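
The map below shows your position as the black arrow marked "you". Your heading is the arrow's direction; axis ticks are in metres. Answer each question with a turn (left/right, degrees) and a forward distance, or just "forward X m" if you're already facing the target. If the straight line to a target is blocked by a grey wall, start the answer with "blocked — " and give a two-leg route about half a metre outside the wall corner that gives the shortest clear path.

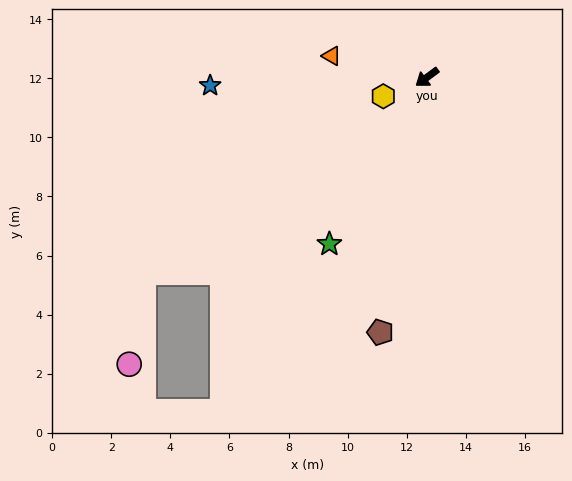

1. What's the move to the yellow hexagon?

turn right 13°, forward 1.6 m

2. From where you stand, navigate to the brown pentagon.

turn left 43°, forward 8.8 m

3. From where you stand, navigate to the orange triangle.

turn right 49°, forward 3.3 m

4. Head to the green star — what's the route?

turn left 23°, forward 6.5 m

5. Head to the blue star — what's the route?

turn right 34°, forward 7.3 m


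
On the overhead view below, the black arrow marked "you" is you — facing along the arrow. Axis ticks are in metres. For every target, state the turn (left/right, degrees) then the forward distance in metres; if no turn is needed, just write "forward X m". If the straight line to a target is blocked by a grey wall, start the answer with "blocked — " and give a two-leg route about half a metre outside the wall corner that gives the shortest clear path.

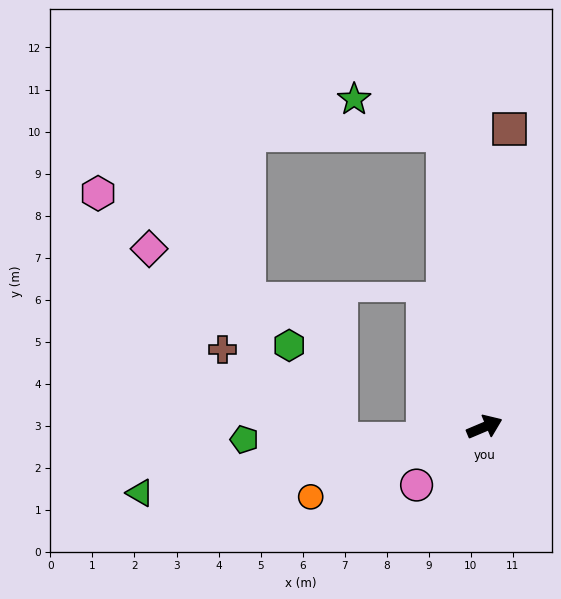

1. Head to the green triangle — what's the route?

turn left 168°, forward 8.3 m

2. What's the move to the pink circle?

turn right 162°, forward 2.1 m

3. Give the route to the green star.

blocked — turn left 75°, forward 7.0 m, then turn left 61°, forward 2.3 m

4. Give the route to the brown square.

turn left 62°, forward 7.1 m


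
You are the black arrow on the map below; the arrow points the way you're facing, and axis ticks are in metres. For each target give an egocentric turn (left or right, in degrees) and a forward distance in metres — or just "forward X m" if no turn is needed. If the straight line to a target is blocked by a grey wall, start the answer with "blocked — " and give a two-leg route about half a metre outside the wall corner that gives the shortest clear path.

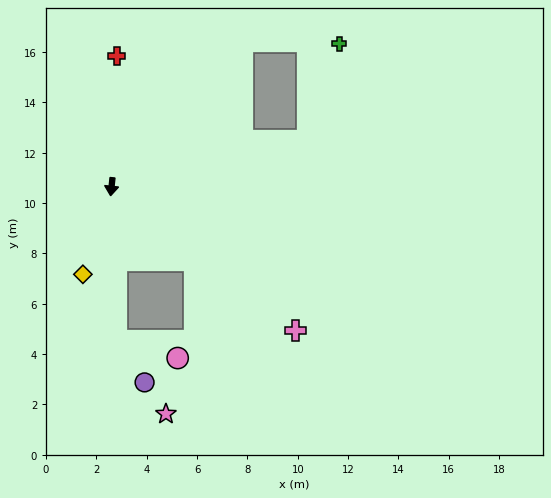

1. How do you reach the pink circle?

blocked — turn left 8°, forward 6.1 m, then turn left 72°, forward 2.5 m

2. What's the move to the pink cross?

turn left 58°, forward 9.3 m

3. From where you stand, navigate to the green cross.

blocked — turn left 109°, forward 8.0 m, then turn left 59°, forward 4.0 m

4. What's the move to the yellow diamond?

turn right 12°, forward 3.7 m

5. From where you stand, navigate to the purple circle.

blocked — turn left 8°, forward 6.1 m, then turn left 32°, forward 2.0 m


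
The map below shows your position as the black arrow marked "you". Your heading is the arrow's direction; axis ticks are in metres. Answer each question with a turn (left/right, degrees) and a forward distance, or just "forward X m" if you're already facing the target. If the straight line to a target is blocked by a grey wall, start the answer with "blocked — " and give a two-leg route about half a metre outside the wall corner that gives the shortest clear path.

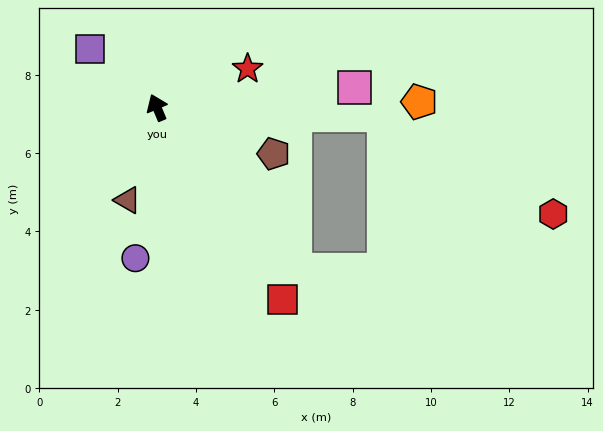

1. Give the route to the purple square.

turn left 26°, forward 2.3 m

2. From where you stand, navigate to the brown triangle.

turn left 140°, forward 2.5 m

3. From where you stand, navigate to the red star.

turn right 90°, forward 2.5 m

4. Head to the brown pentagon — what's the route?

turn right 134°, forward 3.2 m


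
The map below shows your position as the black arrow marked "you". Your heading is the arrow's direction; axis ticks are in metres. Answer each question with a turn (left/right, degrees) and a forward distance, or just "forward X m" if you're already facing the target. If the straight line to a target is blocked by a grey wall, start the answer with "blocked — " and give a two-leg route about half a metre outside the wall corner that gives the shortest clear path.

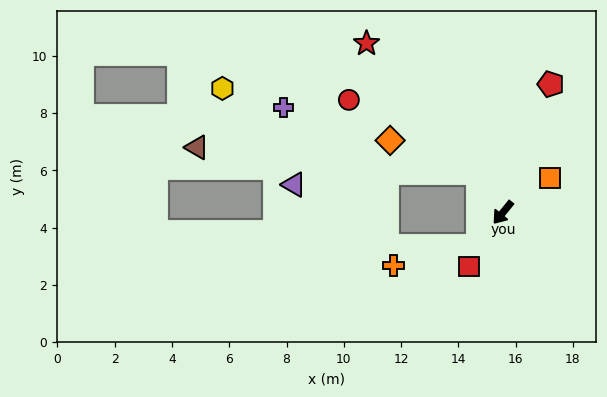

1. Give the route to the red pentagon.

turn right 161°, forward 4.8 m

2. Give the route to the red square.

turn left 7°, forward 2.2 m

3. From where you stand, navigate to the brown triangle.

blocked — turn right 108°, forward 1.6 m, then turn left 52°, forward 9.8 m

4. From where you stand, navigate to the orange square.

turn left 165°, forward 2.0 m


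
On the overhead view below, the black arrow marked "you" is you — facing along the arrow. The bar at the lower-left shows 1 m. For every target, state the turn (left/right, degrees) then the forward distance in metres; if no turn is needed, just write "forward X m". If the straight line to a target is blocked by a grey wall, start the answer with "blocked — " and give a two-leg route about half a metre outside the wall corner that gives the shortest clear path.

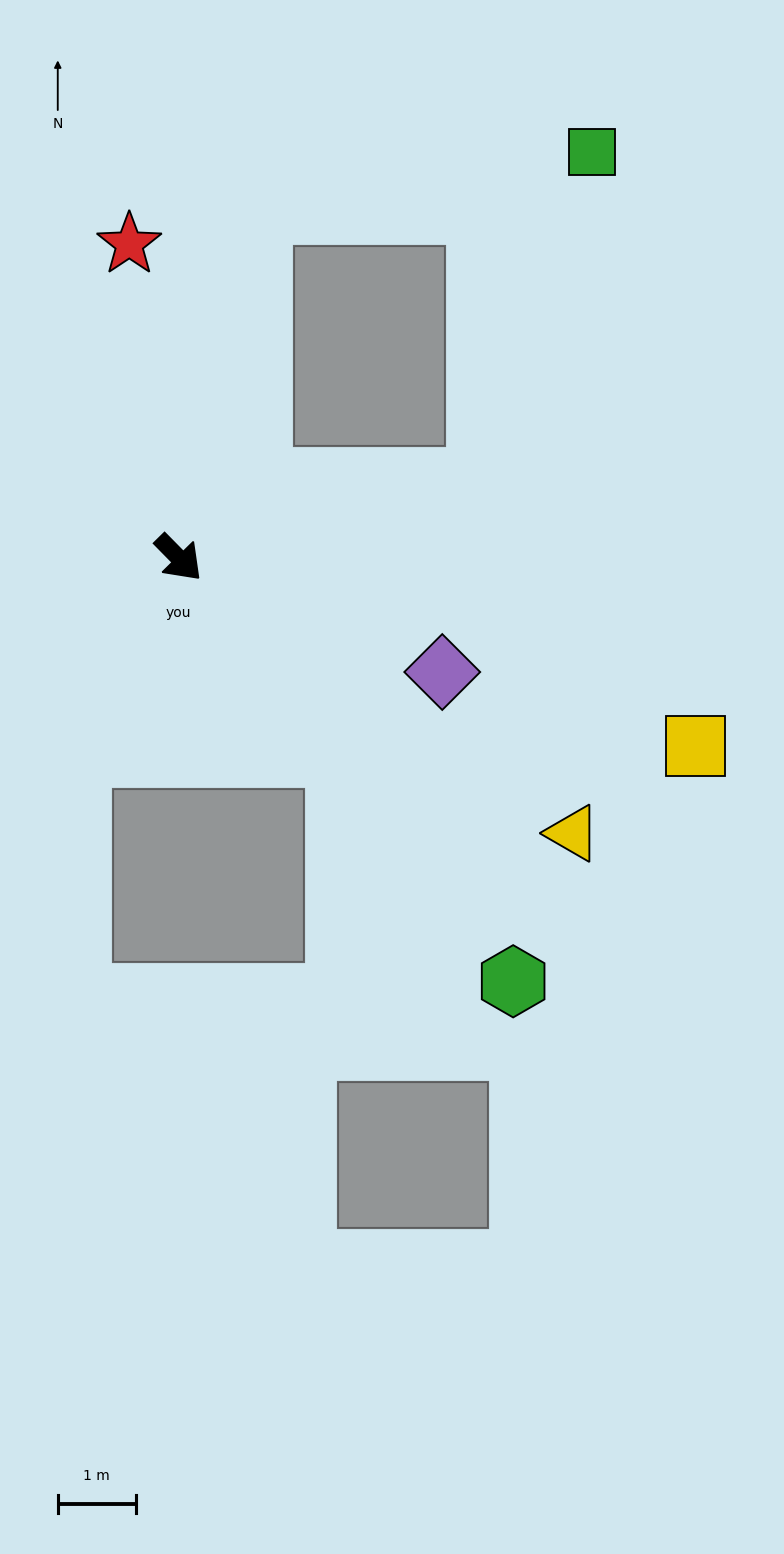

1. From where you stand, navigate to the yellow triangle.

turn left 11°, forward 6.2 m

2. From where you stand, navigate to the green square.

blocked — turn left 60°, forward 4.0 m, then turn left 57°, forward 4.5 m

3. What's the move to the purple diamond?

turn left 22°, forward 3.7 m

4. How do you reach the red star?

turn left 144°, forward 4.1 m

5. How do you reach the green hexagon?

turn right 6°, forward 6.9 m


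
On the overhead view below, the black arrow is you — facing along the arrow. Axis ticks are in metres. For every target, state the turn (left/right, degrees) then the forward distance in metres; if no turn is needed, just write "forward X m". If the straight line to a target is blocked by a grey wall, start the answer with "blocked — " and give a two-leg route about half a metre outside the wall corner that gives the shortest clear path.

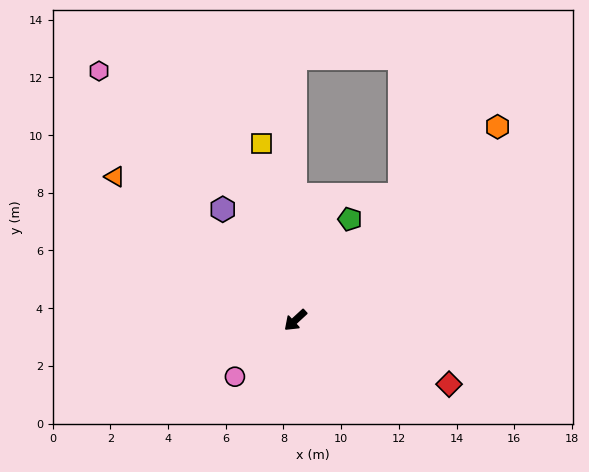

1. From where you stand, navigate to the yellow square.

turn right 122°, forward 6.2 m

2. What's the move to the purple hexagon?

turn right 99°, forward 4.6 m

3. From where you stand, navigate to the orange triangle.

turn right 81°, forward 8.0 m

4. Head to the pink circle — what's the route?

forward 2.9 m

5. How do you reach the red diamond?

turn left 115°, forward 5.8 m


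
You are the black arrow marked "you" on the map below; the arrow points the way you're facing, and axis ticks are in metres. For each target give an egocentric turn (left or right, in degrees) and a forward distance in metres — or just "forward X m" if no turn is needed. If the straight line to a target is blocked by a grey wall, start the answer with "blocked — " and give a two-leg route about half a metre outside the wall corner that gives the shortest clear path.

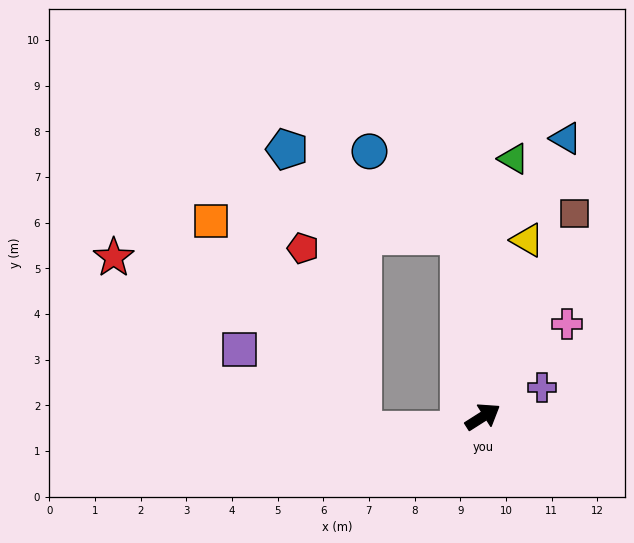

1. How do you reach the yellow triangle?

turn left 43°, forward 4.0 m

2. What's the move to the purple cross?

turn right 6°, forward 1.4 m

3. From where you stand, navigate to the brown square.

turn left 33°, forward 4.9 m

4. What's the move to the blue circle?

blocked — turn left 65°, forward 4.0 m, then turn left 40°, forward 2.7 m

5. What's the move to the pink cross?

turn left 15°, forward 2.7 m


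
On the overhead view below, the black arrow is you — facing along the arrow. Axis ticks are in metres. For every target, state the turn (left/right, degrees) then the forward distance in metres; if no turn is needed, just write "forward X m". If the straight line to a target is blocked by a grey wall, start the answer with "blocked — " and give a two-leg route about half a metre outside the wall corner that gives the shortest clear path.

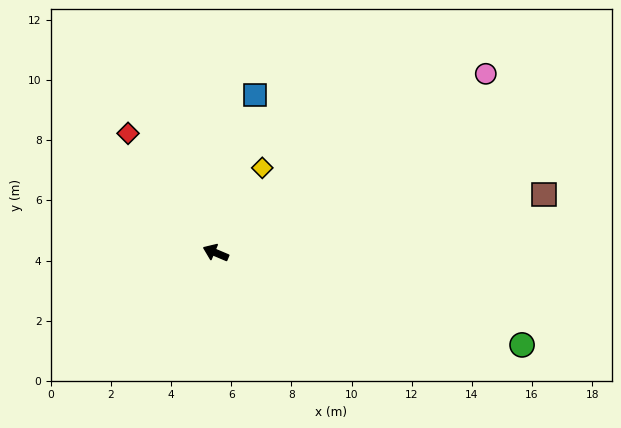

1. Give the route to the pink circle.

turn right 124°, forward 10.8 m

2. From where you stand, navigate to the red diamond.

turn right 31°, forward 4.9 m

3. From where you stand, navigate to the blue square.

turn right 81°, forward 5.4 m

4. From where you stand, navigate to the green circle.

turn right 174°, forward 10.6 m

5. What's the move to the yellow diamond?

turn right 96°, forward 3.2 m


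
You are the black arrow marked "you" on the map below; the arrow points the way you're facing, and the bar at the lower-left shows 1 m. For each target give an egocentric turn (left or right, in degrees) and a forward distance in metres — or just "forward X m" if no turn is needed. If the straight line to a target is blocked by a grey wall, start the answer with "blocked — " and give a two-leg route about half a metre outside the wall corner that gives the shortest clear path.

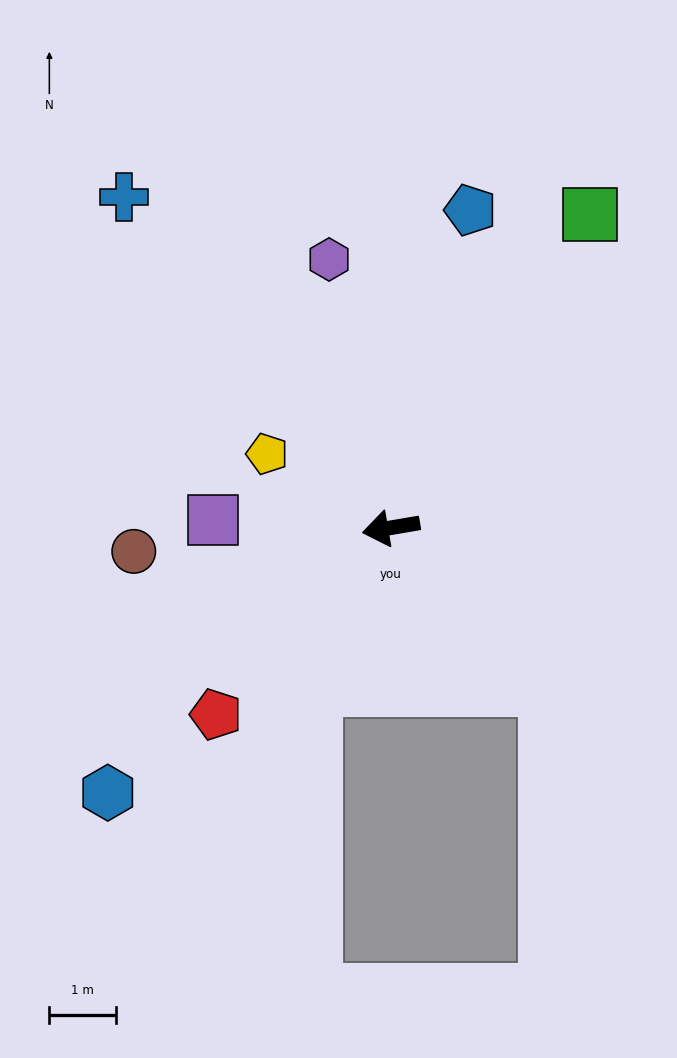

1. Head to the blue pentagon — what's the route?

turn right 114°, forward 4.9 m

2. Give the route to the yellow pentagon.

turn right 40°, forward 2.2 m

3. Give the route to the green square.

turn right 132°, forward 5.6 m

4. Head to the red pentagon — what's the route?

turn left 37°, forward 3.9 m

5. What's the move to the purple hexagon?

turn right 87°, forward 4.1 m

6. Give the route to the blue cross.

turn right 61°, forward 6.4 m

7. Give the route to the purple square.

turn right 12°, forward 2.7 m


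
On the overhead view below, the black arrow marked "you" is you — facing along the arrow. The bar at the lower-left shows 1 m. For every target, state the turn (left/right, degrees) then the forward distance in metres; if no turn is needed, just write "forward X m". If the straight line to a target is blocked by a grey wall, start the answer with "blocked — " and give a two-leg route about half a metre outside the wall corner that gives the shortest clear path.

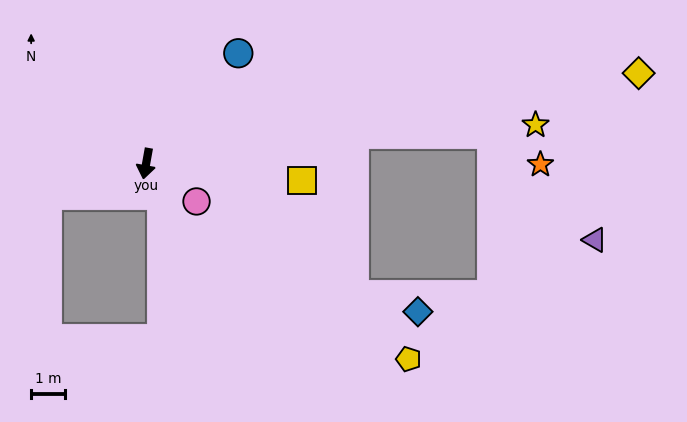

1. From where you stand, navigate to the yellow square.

turn left 94°, forward 4.7 m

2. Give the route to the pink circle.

turn left 63°, forward 1.9 m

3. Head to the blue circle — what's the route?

turn left 150°, forward 4.3 m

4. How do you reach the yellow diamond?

turn left 111°, forward 14.9 m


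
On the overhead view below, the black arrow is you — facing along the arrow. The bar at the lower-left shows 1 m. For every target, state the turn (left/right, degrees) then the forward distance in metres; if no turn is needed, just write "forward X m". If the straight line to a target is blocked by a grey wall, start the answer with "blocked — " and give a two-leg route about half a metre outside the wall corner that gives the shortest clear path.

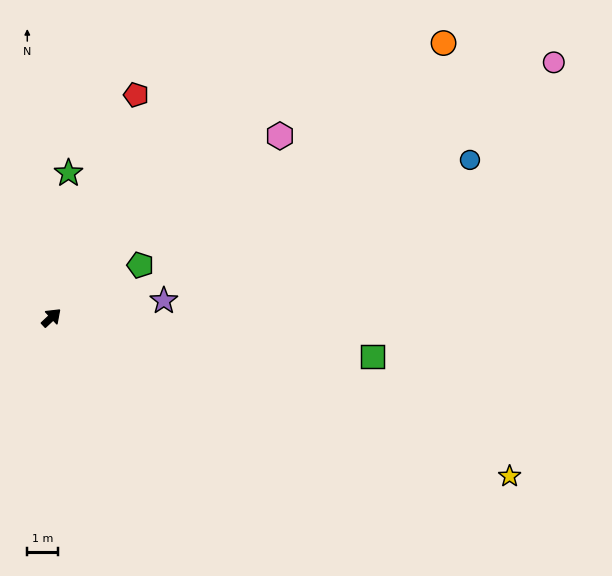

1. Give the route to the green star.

turn left 40°, forward 4.7 m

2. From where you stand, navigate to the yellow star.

turn right 62°, forward 15.8 m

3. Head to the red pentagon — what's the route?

turn left 26°, forward 7.8 m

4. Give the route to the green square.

turn right 50°, forward 10.5 m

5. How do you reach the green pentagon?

turn right 13°, forward 3.4 m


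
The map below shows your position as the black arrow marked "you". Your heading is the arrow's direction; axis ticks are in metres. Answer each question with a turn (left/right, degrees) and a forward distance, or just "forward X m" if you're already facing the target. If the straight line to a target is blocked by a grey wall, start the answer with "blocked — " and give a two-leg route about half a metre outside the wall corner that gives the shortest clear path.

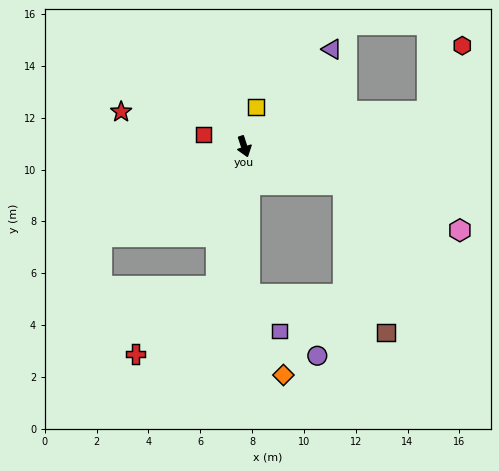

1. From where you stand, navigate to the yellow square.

turn left 145°, forward 1.6 m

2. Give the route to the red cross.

blocked — turn right 29°, forward 5.5 m, then turn right 40°, forward 4.1 m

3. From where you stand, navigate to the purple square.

blocked — turn right 16°, forward 5.7 m, then turn left 38°, forward 1.8 m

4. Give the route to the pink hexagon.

turn left 51°, forward 8.9 m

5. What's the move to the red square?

turn right 124°, forward 1.6 m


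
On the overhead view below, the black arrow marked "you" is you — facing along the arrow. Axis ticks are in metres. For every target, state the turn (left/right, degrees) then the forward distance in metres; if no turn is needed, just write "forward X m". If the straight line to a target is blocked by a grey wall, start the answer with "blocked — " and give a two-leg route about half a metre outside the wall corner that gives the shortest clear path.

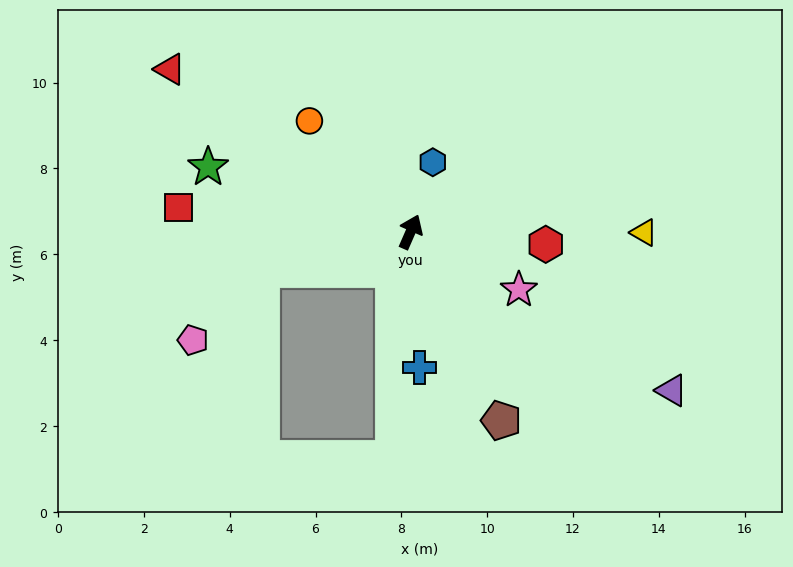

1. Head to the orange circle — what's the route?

turn left 66°, forward 3.5 m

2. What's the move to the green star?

turn left 96°, forward 5.0 m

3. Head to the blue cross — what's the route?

turn right 153°, forward 3.2 m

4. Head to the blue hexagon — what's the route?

turn left 6°, forward 1.7 m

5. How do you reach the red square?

turn left 108°, forward 5.4 m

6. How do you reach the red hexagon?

turn right 72°, forward 3.2 m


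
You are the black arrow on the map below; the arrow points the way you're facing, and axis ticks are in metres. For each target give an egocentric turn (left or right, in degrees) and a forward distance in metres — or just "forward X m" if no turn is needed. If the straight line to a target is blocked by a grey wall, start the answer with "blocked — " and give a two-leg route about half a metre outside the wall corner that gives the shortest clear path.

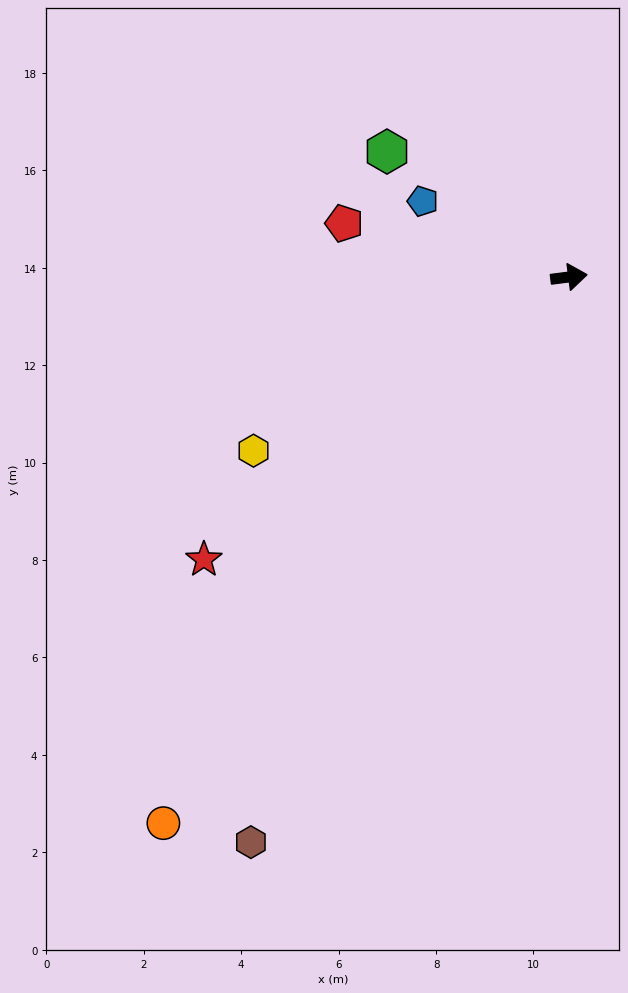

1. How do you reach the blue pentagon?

turn left 145°, forward 3.4 m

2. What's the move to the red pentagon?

turn left 159°, forward 4.7 m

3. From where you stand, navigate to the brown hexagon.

turn right 127°, forward 13.3 m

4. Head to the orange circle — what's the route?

turn right 134°, forward 14.0 m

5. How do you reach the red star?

turn right 150°, forward 9.5 m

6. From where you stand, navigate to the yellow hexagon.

turn right 158°, forward 7.4 m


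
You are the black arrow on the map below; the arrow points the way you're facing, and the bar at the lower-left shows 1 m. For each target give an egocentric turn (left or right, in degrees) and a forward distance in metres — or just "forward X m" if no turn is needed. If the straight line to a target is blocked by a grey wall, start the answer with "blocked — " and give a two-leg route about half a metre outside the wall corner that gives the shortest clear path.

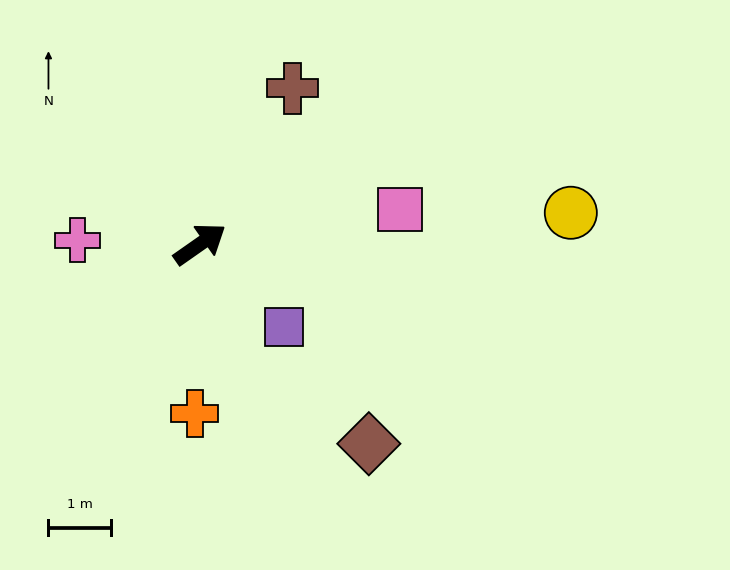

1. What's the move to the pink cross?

turn left 143°, forward 1.9 m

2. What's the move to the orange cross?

turn right 127°, forward 2.7 m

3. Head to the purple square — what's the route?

turn right 80°, forward 1.9 m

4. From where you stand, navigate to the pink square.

turn right 25°, forward 3.2 m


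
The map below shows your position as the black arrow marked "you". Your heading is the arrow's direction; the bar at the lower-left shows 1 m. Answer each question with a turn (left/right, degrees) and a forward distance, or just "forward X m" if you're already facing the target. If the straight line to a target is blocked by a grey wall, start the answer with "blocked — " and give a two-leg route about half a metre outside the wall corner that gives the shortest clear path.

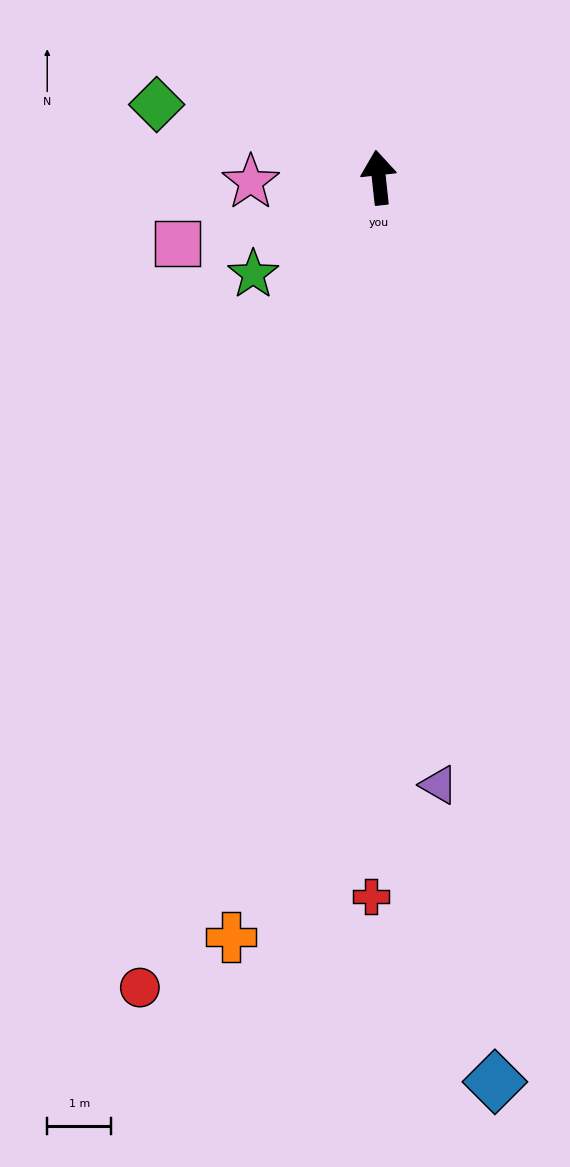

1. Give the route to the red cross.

turn left 173°, forward 11.2 m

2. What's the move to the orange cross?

turn left 163°, forward 12.1 m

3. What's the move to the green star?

turn left 121°, forward 2.5 m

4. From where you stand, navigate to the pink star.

turn left 86°, forward 2.0 m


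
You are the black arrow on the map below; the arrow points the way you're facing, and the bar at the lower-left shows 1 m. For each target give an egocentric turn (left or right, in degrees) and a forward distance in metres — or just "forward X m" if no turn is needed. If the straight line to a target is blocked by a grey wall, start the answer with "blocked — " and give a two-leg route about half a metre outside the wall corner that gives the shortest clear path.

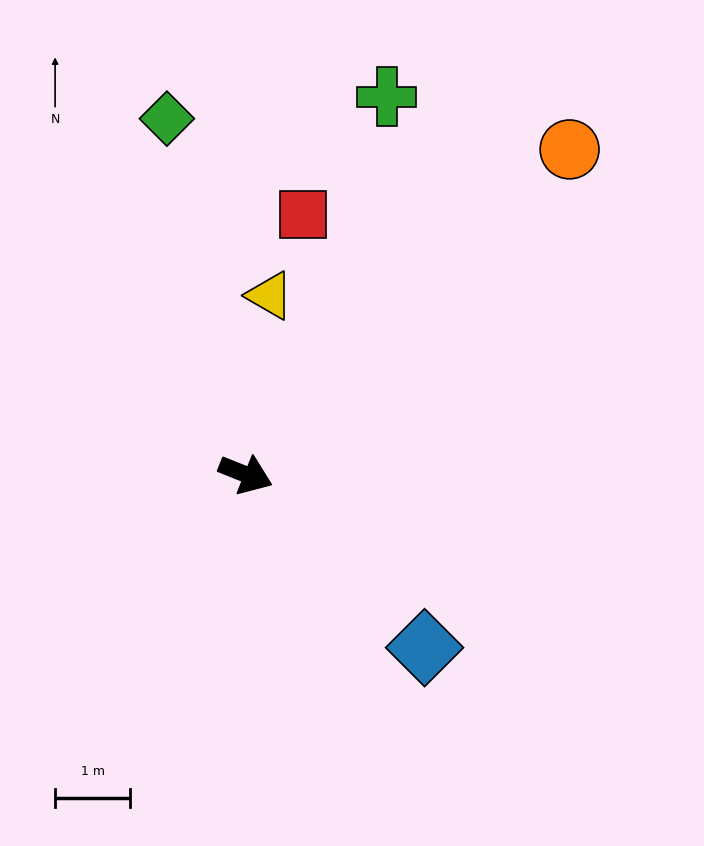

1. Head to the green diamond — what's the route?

turn left 124°, forward 4.8 m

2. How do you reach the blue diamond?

turn right 22°, forward 3.3 m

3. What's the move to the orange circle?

turn left 67°, forward 6.1 m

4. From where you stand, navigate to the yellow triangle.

turn left 104°, forward 2.4 m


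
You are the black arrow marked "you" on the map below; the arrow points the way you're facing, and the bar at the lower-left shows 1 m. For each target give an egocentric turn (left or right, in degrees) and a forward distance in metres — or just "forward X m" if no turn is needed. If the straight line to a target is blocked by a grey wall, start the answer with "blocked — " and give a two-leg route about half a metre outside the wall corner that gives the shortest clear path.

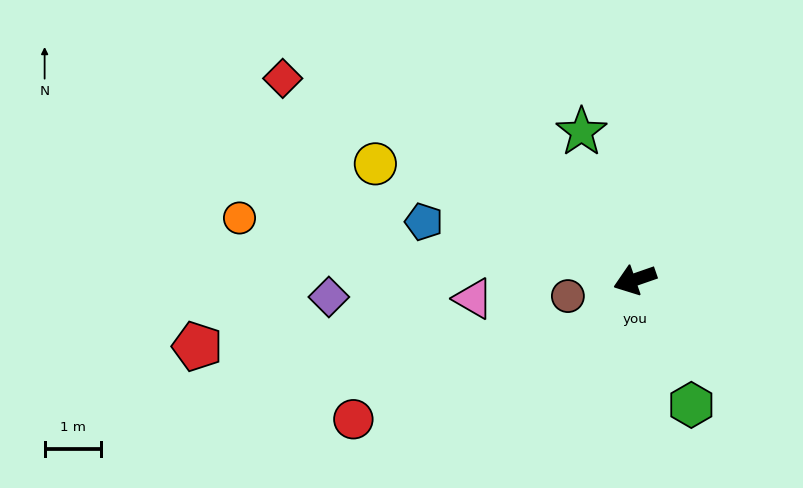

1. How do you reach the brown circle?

turn right 5°, forward 1.2 m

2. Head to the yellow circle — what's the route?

turn right 43°, forward 5.0 m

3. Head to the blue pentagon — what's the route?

turn right 34°, forward 3.9 m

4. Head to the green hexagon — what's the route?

turn left 95°, forward 2.4 m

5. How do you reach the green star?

turn right 89°, forward 2.8 m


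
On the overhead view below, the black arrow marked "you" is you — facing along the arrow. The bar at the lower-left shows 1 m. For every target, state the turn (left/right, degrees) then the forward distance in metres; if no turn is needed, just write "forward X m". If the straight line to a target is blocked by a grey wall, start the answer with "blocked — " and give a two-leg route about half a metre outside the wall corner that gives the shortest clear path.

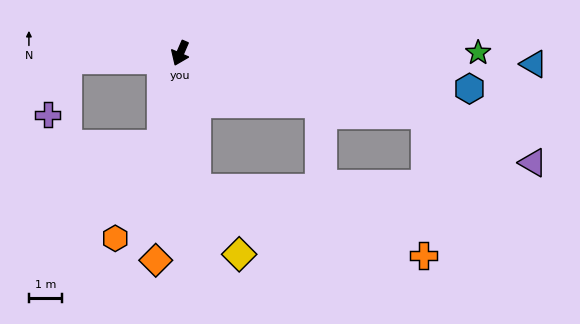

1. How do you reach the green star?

turn left 114°, forward 8.9 m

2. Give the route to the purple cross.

blocked — turn right 63°, forward 3.4 m, then turn left 67°, forward 1.8 m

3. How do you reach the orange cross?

blocked — turn left 30°, forward 4.1 m, then turn left 67°, forward 7.1 m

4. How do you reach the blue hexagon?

turn left 106°, forward 8.7 m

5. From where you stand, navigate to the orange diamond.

turn left 17°, forward 6.2 m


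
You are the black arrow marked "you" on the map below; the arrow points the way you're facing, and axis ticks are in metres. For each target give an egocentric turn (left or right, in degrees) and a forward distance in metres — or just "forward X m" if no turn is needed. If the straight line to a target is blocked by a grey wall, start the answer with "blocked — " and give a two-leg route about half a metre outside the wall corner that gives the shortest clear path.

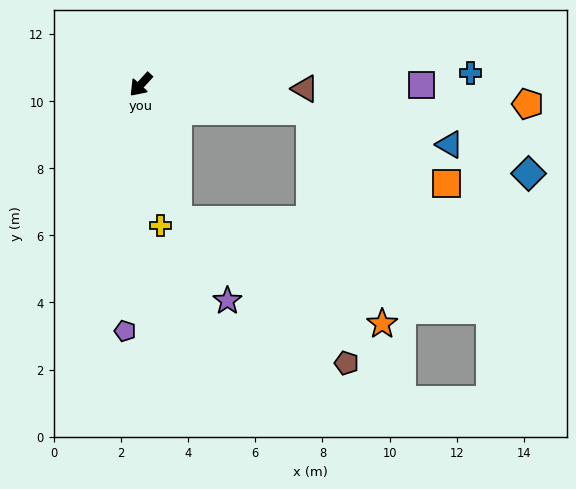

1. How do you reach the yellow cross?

turn left 50°, forward 4.2 m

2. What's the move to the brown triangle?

turn left 131°, forward 4.9 m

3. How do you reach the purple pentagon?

turn left 39°, forward 7.4 m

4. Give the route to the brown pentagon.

blocked — turn left 58°, forward 4.2 m, then turn left 34°, forward 6.6 m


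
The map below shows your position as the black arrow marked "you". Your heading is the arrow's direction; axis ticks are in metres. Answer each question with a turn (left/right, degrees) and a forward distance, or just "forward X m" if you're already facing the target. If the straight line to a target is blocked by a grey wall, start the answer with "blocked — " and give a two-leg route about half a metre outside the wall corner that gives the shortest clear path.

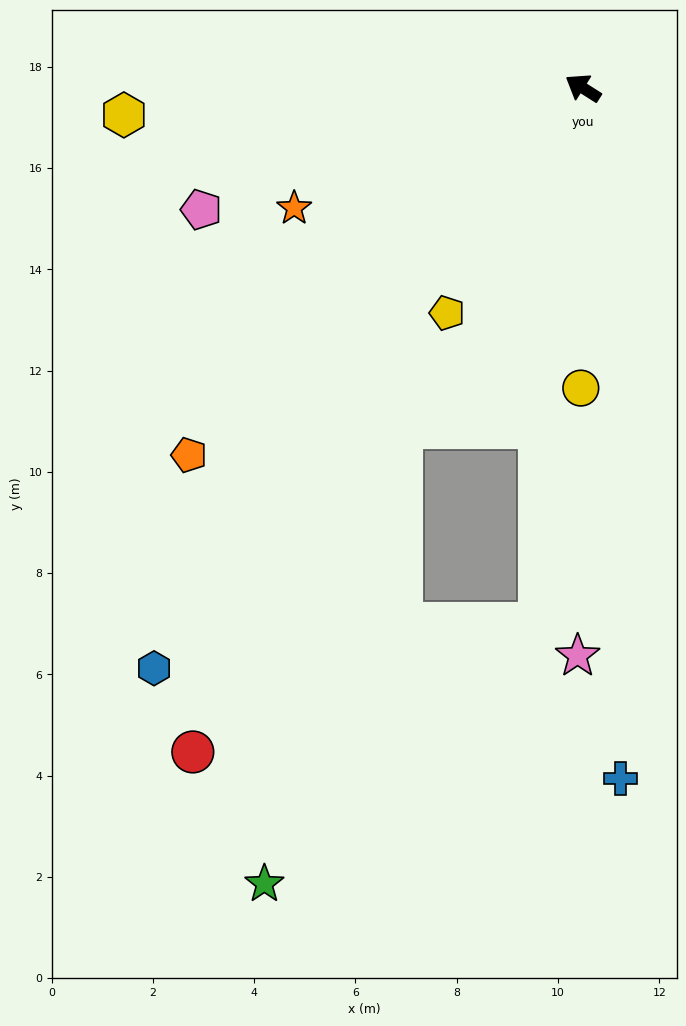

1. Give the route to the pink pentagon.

turn left 50°, forward 7.9 m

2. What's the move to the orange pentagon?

turn left 75°, forward 10.6 m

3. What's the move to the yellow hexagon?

turn left 36°, forward 9.1 m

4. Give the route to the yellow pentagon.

turn left 91°, forward 5.2 m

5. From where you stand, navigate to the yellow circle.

turn left 122°, forward 5.9 m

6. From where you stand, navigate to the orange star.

turn left 55°, forward 6.2 m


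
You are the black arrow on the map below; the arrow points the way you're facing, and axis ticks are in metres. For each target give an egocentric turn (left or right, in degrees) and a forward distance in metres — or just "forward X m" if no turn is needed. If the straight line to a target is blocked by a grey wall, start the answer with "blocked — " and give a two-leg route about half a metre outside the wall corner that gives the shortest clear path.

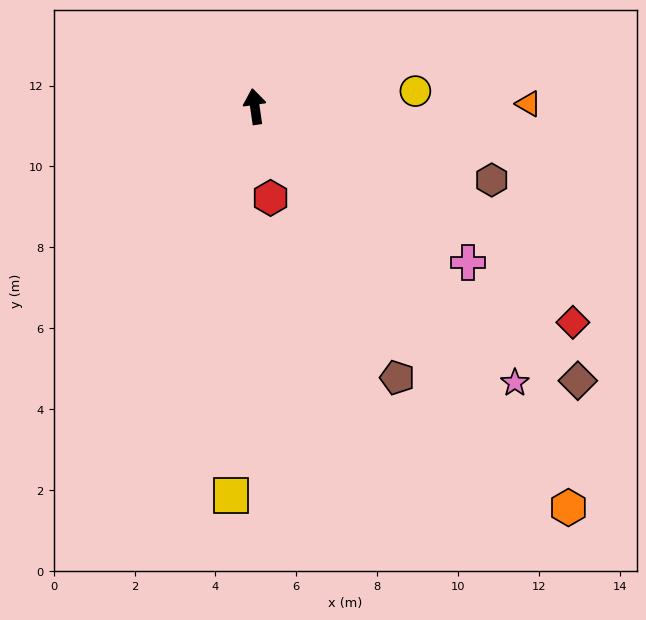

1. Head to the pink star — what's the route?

turn right 145°, forward 9.4 m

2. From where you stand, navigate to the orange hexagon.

turn right 150°, forward 12.6 m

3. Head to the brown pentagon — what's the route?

turn right 160°, forward 7.6 m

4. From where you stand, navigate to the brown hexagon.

turn right 115°, forward 6.1 m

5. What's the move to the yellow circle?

turn right 93°, forward 4.0 m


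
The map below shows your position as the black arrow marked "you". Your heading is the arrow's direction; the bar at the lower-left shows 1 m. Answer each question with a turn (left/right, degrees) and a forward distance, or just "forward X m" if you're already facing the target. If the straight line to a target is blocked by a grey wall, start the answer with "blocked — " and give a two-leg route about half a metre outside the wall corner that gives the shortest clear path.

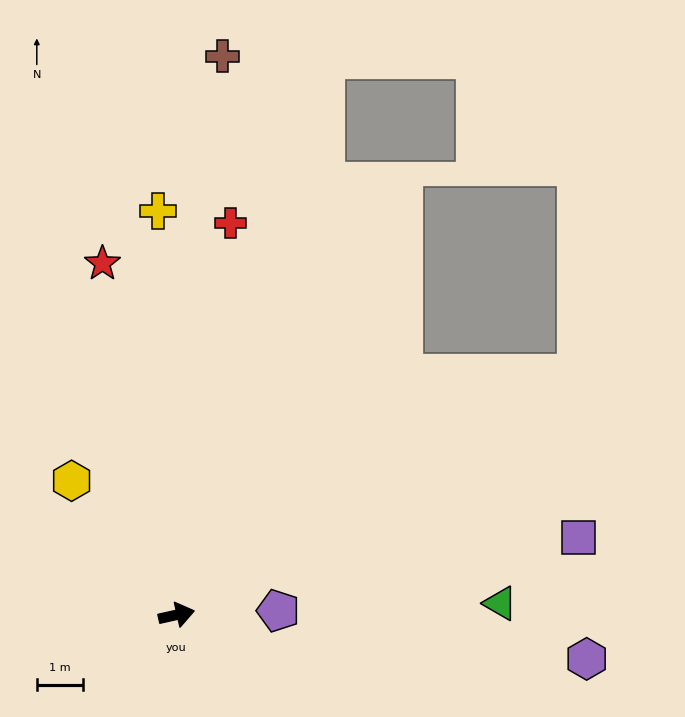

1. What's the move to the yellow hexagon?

turn left 115°, forward 3.7 m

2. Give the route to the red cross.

turn left 69°, forward 8.5 m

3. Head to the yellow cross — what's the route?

turn left 80°, forward 8.7 m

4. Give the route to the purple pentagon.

turn right 10°, forward 2.2 m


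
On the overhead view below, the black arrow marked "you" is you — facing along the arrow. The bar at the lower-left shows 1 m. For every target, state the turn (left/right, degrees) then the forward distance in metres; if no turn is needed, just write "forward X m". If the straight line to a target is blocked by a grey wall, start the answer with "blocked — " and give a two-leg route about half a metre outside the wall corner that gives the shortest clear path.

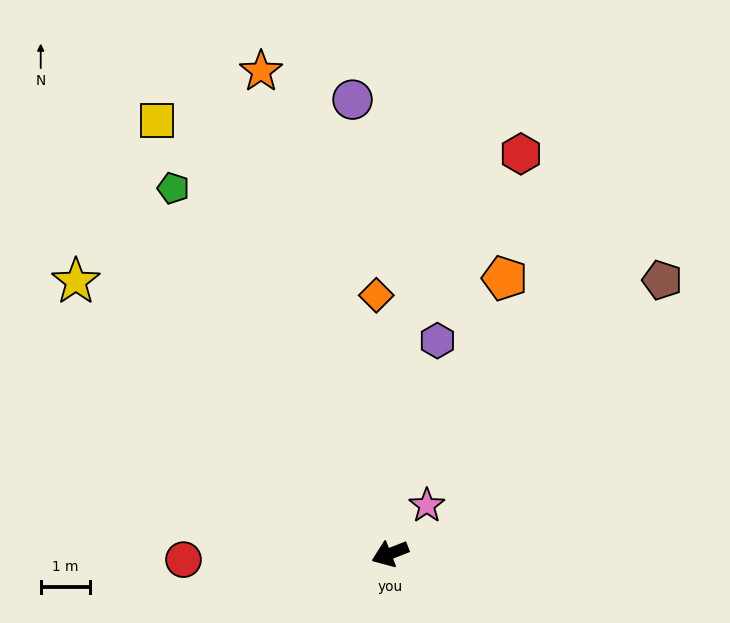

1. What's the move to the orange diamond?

turn right 108°, forward 5.2 m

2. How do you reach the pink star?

turn right 149°, forward 1.2 m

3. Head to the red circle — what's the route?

turn right 20°, forward 4.2 m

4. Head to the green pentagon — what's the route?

turn right 81°, forward 8.5 m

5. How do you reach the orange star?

turn right 96°, forward 10.0 m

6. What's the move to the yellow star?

turn right 62°, forward 8.4 m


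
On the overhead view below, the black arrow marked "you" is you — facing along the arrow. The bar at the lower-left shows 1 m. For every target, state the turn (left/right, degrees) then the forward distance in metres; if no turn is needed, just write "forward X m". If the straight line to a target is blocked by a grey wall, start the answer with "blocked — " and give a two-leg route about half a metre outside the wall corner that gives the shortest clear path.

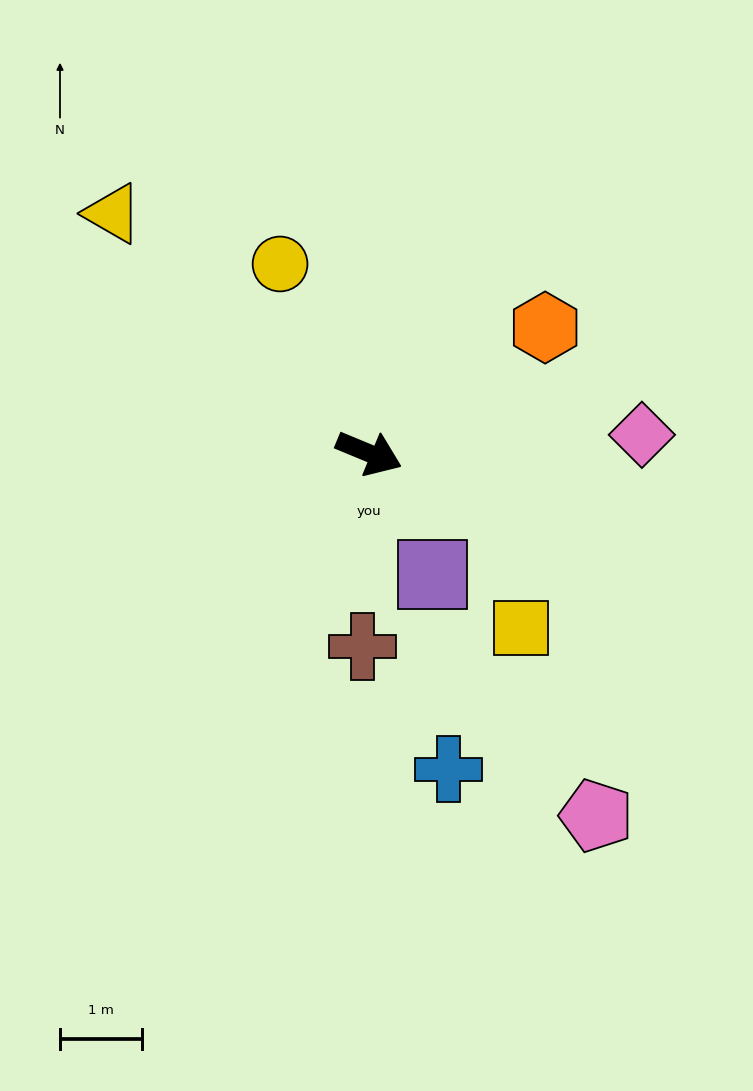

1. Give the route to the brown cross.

turn right 69°, forward 2.4 m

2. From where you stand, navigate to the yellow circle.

turn left 138°, forward 2.5 m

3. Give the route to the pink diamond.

turn left 26°, forward 3.3 m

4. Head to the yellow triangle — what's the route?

turn left 159°, forward 4.3 m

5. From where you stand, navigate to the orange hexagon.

turn left 58°, forward 2.6 m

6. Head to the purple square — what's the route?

turn right 40°, forward 1.7 m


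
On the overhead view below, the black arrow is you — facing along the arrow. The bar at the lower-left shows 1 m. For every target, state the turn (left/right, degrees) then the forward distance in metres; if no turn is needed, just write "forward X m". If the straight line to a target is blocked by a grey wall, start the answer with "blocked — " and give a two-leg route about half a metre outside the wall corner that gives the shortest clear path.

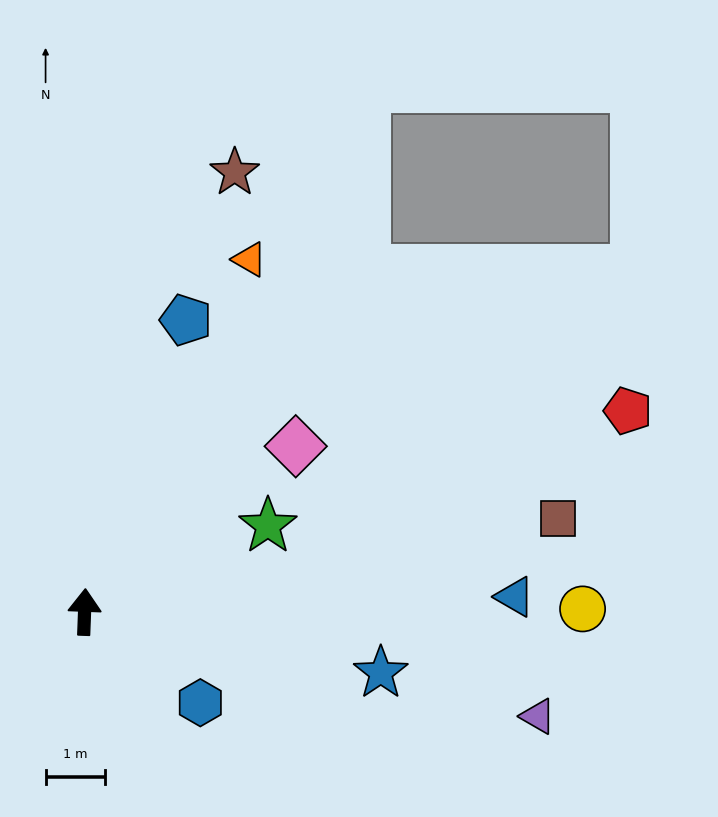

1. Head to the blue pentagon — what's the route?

turn right 17°, forward 5.2 m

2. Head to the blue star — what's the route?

turn right 99°, forward 5.1 m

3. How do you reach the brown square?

turn right 77°, forward 8.2 m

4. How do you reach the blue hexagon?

turn right 126°, forward 2.5 m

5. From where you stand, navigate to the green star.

turn right 63°, forward 3.4 m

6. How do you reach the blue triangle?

turn right 86°, forward 7.3 m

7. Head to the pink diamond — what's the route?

turn right 50°, forward 4.5 m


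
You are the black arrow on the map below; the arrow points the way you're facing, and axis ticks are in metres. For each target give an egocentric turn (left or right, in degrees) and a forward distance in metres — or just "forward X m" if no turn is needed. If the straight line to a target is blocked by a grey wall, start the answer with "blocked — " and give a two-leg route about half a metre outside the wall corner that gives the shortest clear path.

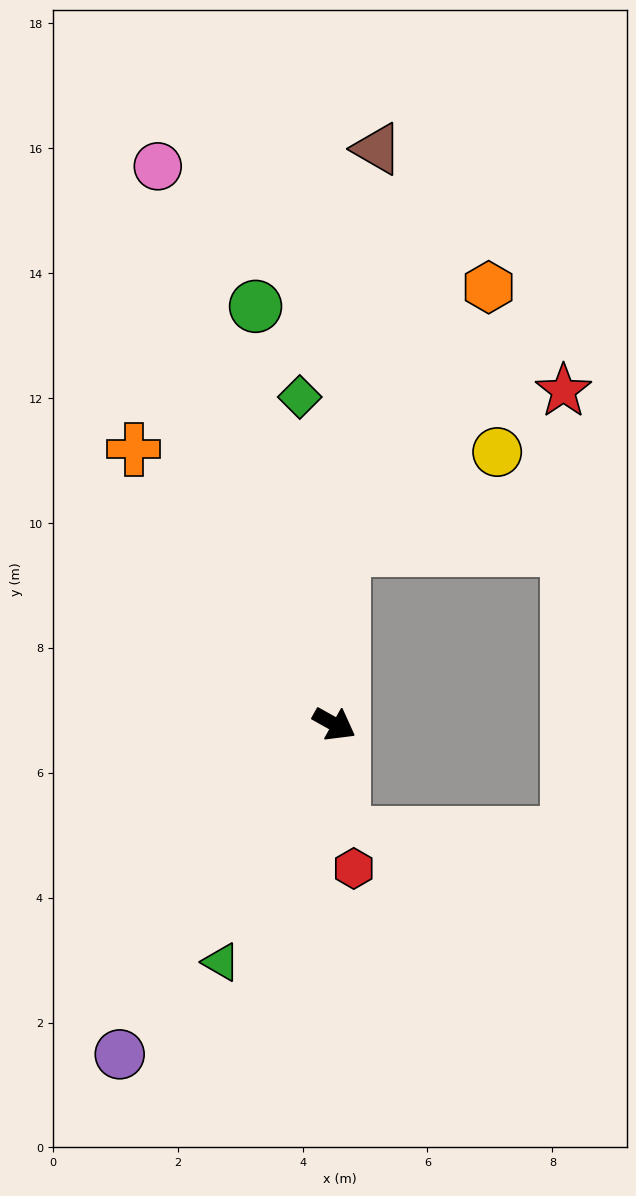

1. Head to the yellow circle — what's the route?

blocked — turn left 116°, forward 2.8 m, then turn right 54°, forward 2.9 m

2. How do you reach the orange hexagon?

blocked — turn left 116°, forward 2.8 m, then turn right 26°, forward 4.8 m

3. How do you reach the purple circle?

turn right 94°, forward 6.3 m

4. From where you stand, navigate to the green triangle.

turn right 86°, forward 4.2 m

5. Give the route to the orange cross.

turn left 155°, forward 5.5 m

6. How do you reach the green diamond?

turn left 125°, forward 5.3 m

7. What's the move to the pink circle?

turn left 137°, forward 9.4 m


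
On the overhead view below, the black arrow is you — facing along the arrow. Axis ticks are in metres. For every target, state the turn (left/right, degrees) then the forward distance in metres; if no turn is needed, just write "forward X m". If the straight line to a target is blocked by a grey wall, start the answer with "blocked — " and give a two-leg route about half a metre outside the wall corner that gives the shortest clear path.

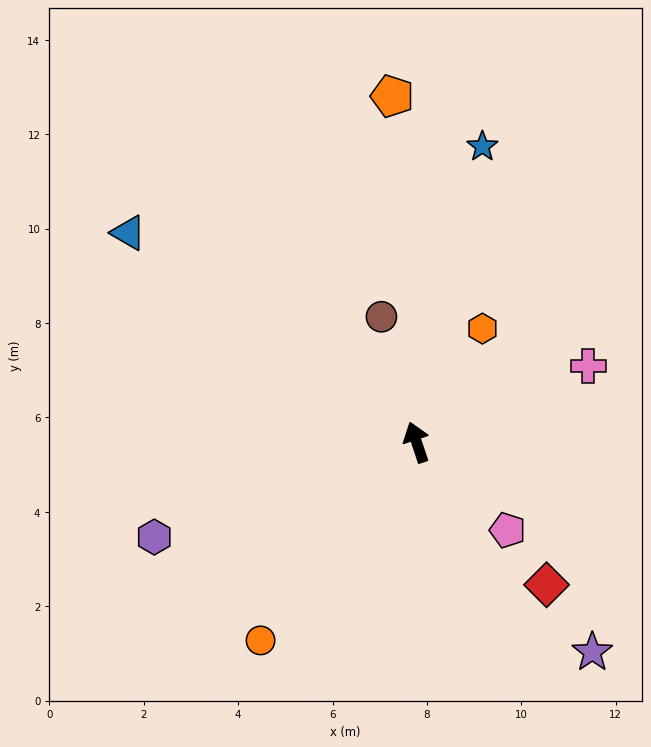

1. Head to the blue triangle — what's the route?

turn left 36°, forward 7.5 m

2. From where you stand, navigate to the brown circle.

turn right 3°, forward 2.8 m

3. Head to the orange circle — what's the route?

turn left 123°, forward 5.3 m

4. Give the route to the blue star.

turn right 31°, forward 6.4 m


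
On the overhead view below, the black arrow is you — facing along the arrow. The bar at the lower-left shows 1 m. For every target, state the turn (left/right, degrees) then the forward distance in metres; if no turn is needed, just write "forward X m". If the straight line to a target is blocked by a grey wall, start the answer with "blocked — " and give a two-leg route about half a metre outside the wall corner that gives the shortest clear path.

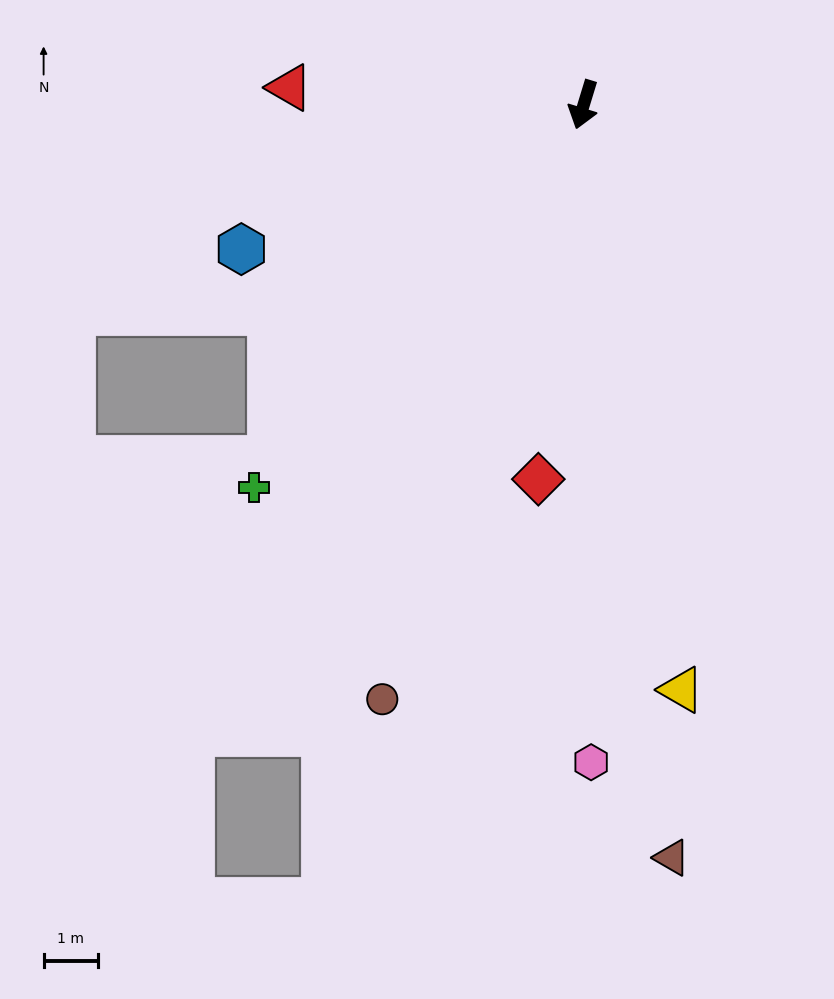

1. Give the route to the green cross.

turn right 24°, forward 9.4 m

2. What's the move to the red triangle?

turn right 76°, forward 5.5 m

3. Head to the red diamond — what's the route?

turn left 10°, forward 7.0 m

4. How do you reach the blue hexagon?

turn right 50°, forward 6.9 m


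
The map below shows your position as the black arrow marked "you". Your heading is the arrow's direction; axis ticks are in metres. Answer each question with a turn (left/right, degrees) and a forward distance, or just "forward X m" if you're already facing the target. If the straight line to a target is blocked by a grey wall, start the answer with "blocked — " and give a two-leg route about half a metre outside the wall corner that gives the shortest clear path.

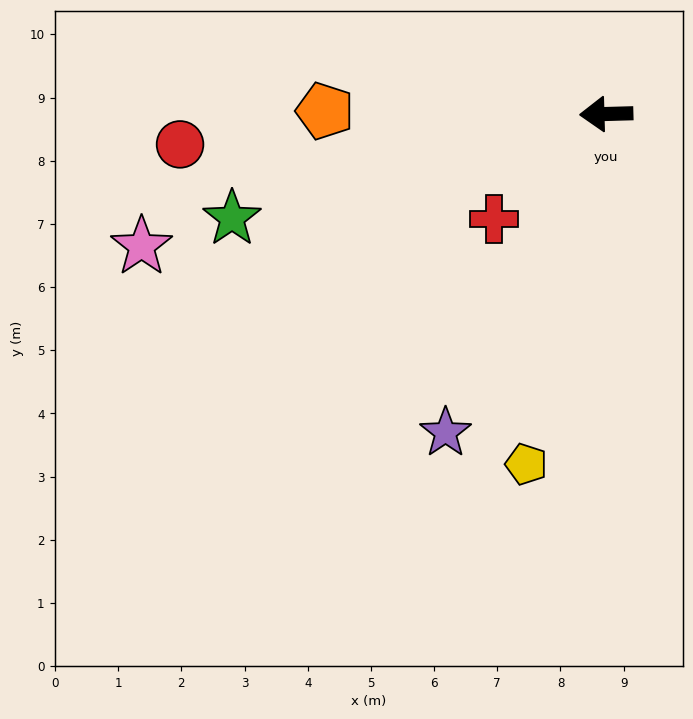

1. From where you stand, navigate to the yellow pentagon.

turn left 76°, forward 5.7 m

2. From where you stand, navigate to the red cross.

turn left 41°, forward 2.4 m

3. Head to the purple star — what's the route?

turn left 62°, forward 5.6 m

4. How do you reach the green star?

turn left 14°, forward 6.1 m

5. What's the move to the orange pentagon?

turn right 2°, forward 4.5 m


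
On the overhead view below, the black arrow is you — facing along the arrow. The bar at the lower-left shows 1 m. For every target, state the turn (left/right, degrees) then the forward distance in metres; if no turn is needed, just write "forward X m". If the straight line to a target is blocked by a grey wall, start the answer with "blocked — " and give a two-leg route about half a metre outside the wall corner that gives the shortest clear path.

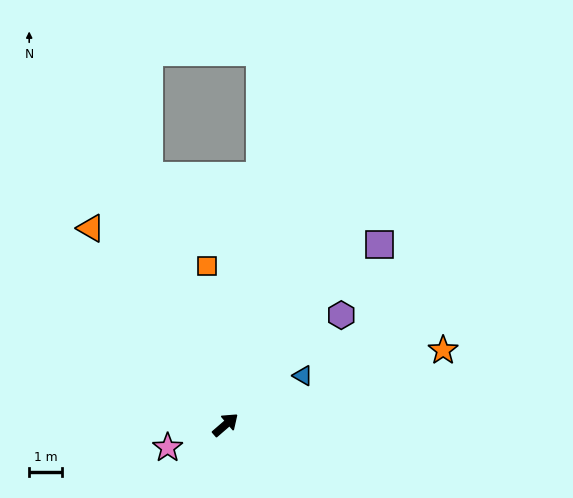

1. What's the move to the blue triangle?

turn right 8°, forward 2.8 m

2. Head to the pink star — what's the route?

turn left 161°, forward 1.9 m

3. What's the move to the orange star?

turn right 22°, forward 7.1 m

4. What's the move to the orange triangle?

turn left 84°, forward 7.4 m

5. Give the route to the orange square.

turn left 56°, forward 5.0 m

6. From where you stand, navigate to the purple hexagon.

turn left 3°, forward 4.9 m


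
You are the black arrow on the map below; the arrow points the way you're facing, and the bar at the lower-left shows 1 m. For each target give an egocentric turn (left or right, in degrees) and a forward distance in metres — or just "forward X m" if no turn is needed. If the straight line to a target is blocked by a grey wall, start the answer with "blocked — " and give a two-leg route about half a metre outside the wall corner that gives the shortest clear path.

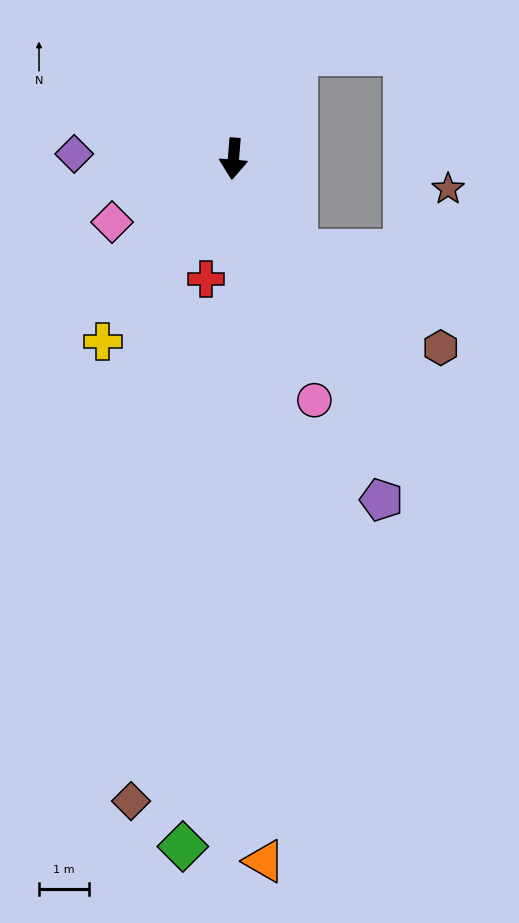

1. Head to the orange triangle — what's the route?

turn left 7°, forward 14.1 m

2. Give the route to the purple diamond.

turn right 87°, forward 3.2 m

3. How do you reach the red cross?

turn right 8°, forward 2.5 m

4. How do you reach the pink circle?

turn left 23°, forward 5.1 m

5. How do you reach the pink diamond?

turn right 58°, forward 2.7 m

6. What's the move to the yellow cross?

turn right 31°, forward 4.5 m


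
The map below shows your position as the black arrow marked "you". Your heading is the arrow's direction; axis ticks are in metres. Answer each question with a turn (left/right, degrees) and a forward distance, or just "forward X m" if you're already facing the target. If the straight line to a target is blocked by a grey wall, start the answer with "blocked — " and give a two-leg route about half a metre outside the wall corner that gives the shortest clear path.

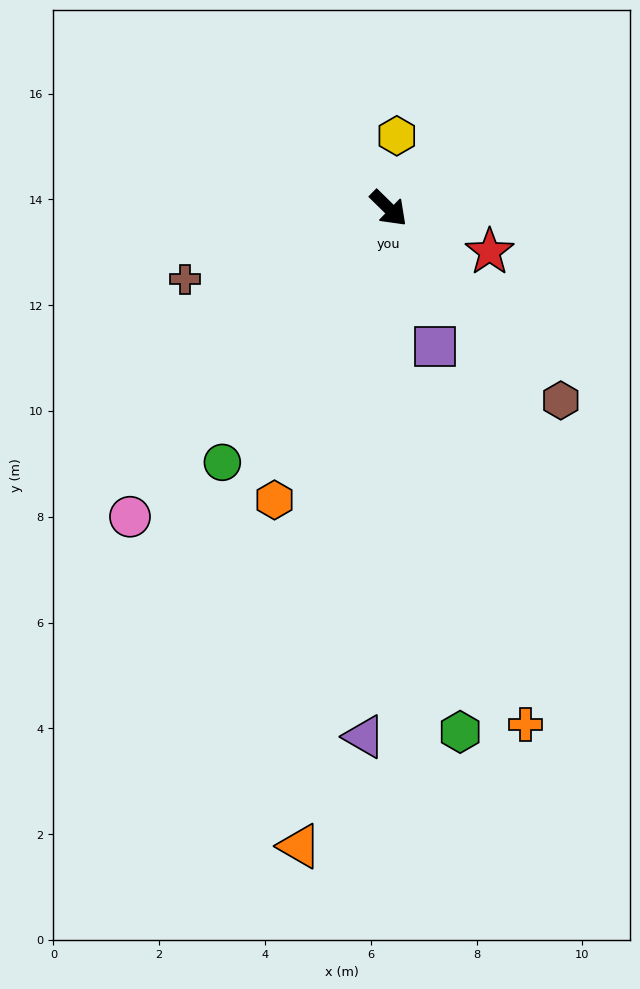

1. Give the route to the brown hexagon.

turn right 4°, forward 4.9 m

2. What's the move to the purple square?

turn right 27°, forward 2.8 m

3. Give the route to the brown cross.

turn right 116°, forward 4.1 m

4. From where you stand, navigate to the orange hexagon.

turn right 67°, forward 5.9 m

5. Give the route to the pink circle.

turn right 86°, forward 7.6 m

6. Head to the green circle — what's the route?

turn right 79°, forward 5.7 m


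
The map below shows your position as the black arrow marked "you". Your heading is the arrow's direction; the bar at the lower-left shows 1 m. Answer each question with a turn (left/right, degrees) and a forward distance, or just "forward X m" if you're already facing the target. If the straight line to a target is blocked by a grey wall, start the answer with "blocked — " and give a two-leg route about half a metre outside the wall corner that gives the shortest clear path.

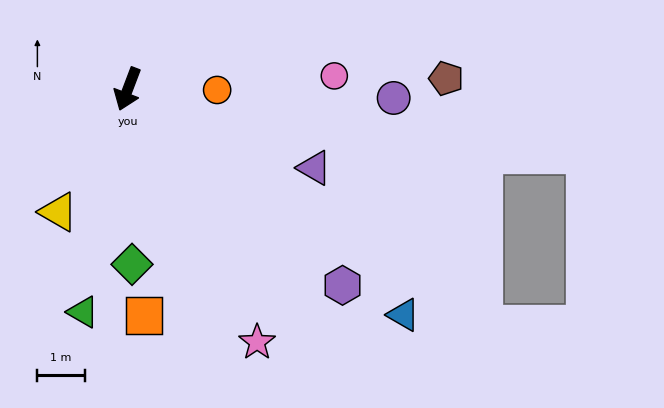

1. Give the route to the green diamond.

turn left 22°, forward 3.7 m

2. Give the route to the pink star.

turn left 48°, forward 6.0 m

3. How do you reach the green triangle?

turn left 9°, forward 4.8 m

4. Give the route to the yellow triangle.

turn right 9°, forward 3.0 m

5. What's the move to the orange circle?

turn left 110°, forward 1.9 m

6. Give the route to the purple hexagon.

turn left 68°, forward 6.1 m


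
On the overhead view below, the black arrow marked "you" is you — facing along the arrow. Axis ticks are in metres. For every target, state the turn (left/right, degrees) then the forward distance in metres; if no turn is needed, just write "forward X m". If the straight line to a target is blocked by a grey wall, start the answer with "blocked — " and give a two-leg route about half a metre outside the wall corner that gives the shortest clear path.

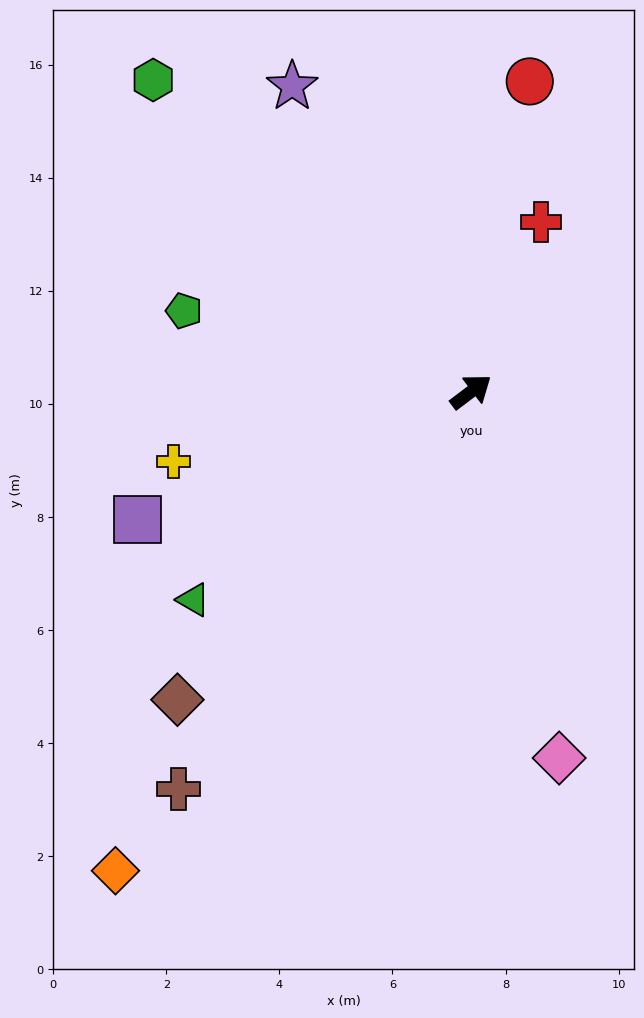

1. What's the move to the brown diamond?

turn right 171°, forward 7.5 m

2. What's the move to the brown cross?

turn right 163°, forward 8.7 m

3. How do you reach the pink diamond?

turn right 114°, forward 6.7 m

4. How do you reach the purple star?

turn left 83°, forward 6.3 m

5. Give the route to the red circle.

turn left 42°, forward 5.6 m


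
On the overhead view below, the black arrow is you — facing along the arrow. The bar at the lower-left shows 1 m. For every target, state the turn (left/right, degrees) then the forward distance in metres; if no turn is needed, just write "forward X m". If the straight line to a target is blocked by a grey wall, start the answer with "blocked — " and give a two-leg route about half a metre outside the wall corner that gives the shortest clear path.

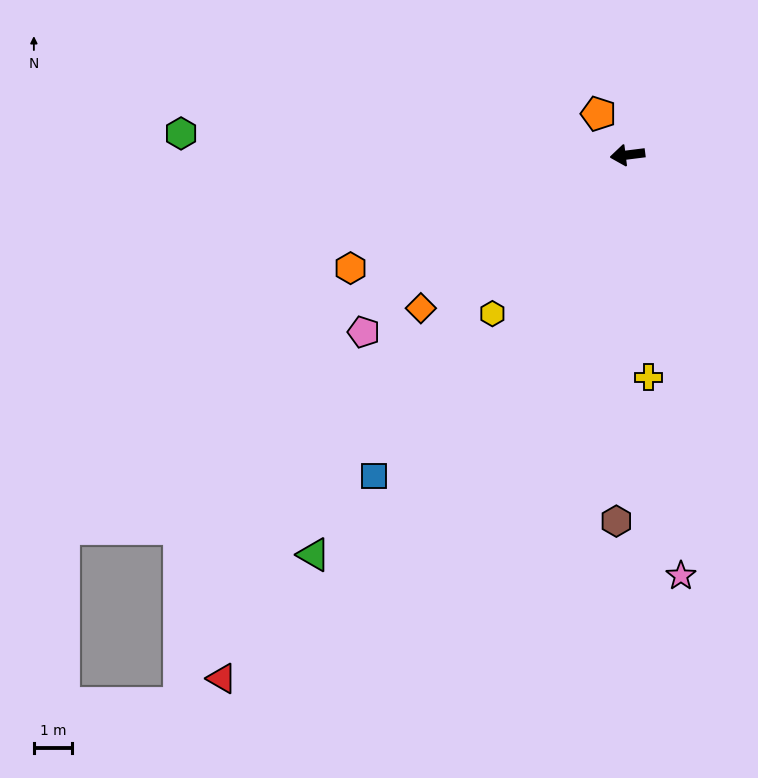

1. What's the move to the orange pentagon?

turn right 62°, forward 1.3 m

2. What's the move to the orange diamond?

turn left 29°, forward 6.8 m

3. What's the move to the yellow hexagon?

turn left 42°, forward 5.5 m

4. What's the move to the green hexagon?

turn right 10°, forward 11.7 m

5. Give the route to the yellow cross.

turn left 88°, forward 5.9 m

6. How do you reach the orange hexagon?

turn left 15°, forward 7.9 m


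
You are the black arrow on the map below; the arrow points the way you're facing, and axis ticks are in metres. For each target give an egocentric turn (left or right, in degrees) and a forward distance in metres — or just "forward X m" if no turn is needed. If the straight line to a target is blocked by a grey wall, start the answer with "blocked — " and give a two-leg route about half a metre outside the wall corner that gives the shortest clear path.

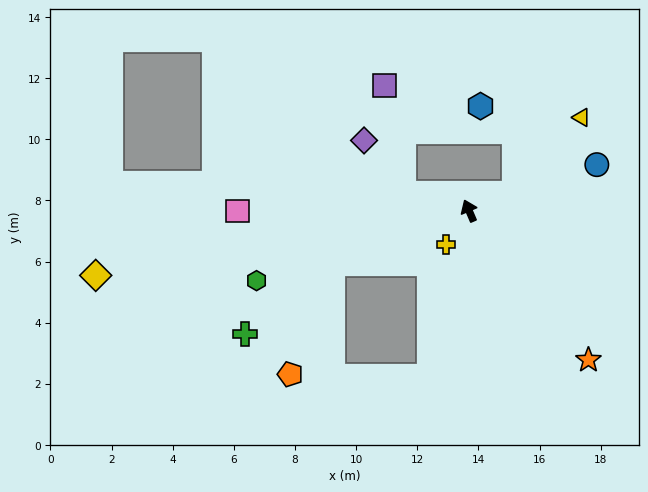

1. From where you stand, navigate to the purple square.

blocked — turn left 52°, forward 2.2 m, then turn right 65°, forward 3.6 m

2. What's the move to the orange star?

turn right 165°, forward 6.3 m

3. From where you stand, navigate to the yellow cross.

turn left 122°, forward 1.3 m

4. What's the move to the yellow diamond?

turn left 77°, forward 12.4 m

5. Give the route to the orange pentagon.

blocked — turn left 88°, forward 4.8 m, then turn left 48°, forward 3.9 m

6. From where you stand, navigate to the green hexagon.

turn left 85°, forward 7.3 m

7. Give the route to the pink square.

turn left 67°, forward 7.6 m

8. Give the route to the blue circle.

turn right 93°, forward 4.4 m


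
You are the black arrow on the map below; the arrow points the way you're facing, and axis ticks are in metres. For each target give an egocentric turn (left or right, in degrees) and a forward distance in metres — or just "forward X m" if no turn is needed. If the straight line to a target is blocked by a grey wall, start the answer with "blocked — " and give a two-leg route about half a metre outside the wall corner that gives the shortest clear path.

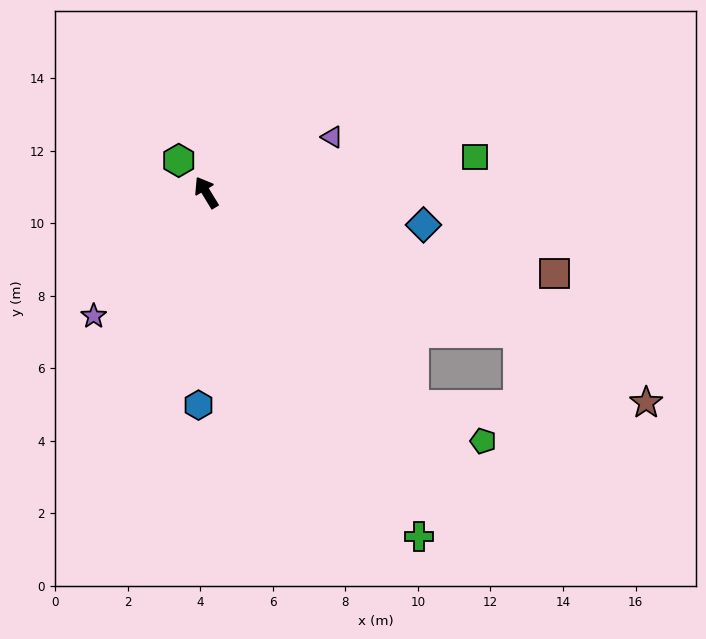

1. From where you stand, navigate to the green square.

turn right 114°, forward 7.5 m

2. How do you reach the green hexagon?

turn left 9°, forward 1.2 m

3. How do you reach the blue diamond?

turn right 130°, forward 6.1 m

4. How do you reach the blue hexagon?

turn left 147°, forward 5.9 m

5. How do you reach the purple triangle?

turn right 98°, forward 3.8 m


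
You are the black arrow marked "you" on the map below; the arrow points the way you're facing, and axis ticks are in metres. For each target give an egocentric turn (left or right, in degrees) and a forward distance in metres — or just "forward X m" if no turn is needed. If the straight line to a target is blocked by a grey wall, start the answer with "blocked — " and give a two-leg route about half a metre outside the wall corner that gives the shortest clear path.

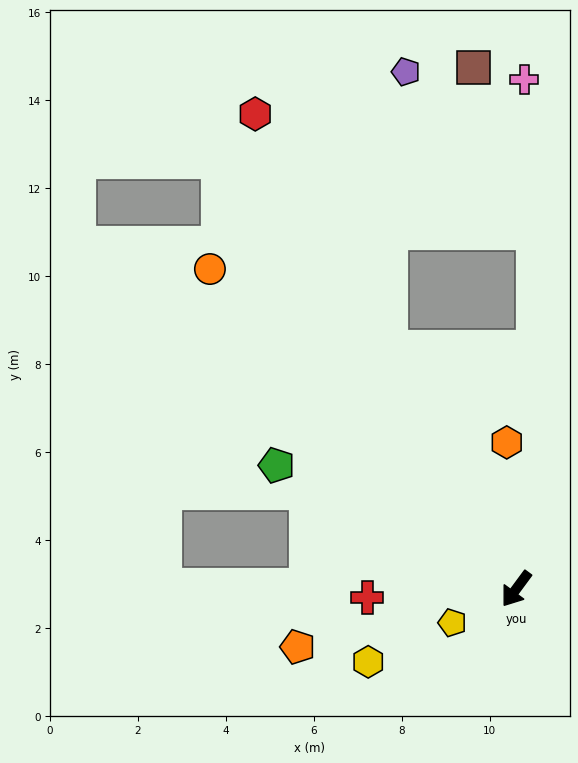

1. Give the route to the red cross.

turn right 50°, forward 3.4 m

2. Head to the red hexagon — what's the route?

turn right 115°, forward 12.3 m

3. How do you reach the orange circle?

turn right 100°, forward 10.1 m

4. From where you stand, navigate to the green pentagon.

turn right 81°, forward 6.1 m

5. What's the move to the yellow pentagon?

turn right 26°, forward 1.6 m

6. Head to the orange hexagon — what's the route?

turn right 140°, forward 3.3 m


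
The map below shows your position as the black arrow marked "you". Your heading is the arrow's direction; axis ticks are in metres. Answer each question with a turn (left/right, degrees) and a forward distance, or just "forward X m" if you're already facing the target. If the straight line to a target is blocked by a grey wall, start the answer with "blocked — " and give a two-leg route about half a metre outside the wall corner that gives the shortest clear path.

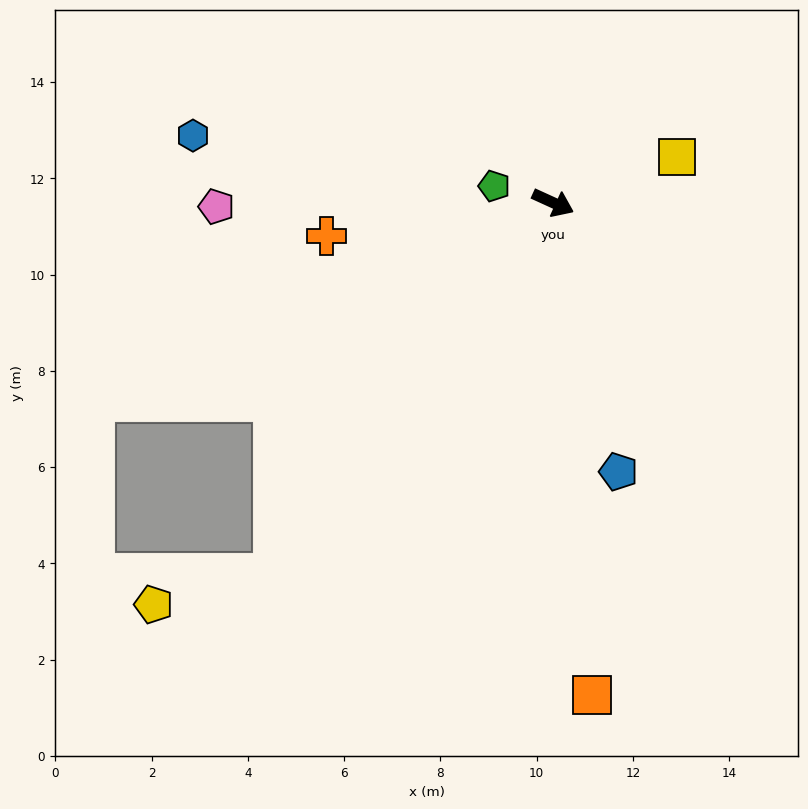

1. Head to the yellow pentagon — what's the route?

blocked — turn right 102°, forward 9.7 m, then turn right 39°, forward 2.6 m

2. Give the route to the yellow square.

turn left 45°, forward 2.8 m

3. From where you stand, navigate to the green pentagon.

turn right 171°, forward 1.3 m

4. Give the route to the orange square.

turn right 61°, forward 10.3 m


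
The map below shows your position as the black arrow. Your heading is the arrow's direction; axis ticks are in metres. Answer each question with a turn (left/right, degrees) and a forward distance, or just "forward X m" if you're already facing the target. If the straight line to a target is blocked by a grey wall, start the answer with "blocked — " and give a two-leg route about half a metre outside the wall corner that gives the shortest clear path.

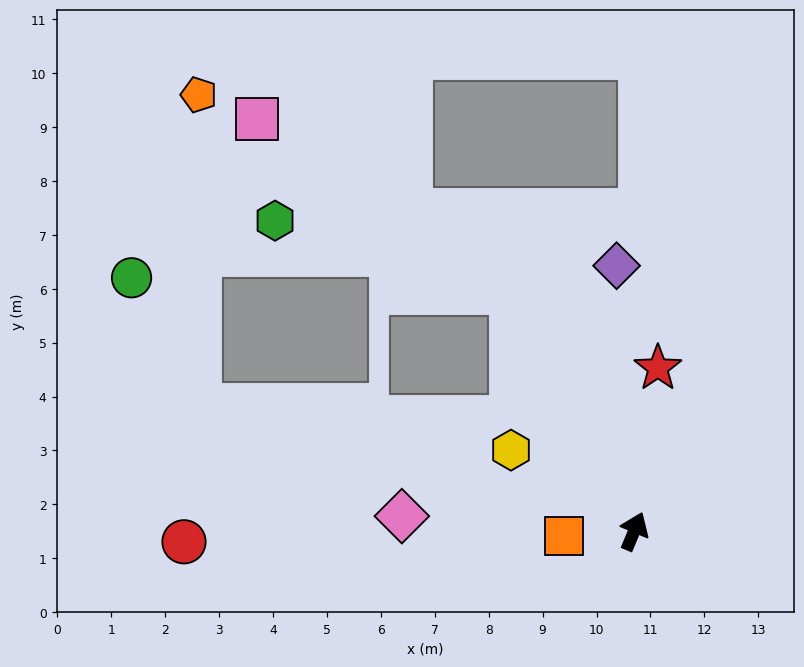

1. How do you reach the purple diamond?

turn left 26°, forward 4.9 m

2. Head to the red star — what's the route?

turn left 14°, forward 3.1 m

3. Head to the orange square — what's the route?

turn left 117°, forward 1.3 m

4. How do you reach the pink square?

blocked — turn left 50°, forward 5.0 m, then turn left 29°, forward 5.7 m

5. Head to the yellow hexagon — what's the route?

turn left 79°, forward 2.7 m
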